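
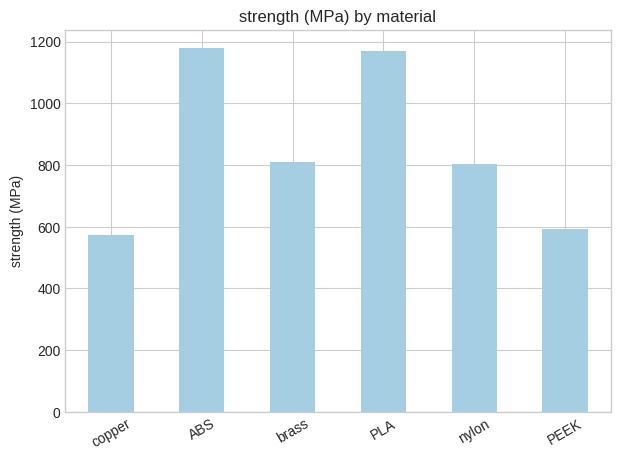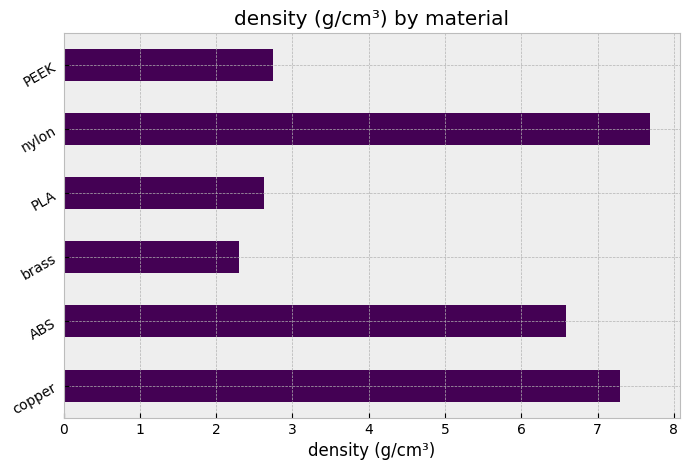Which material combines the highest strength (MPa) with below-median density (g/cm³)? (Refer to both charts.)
PLA

Chart 2 median density (g/cm³) ≈ 5; below-median materials: brass, PLA, PEEK. Among those, PLA has the highest strength (MPa) (≈ 1200).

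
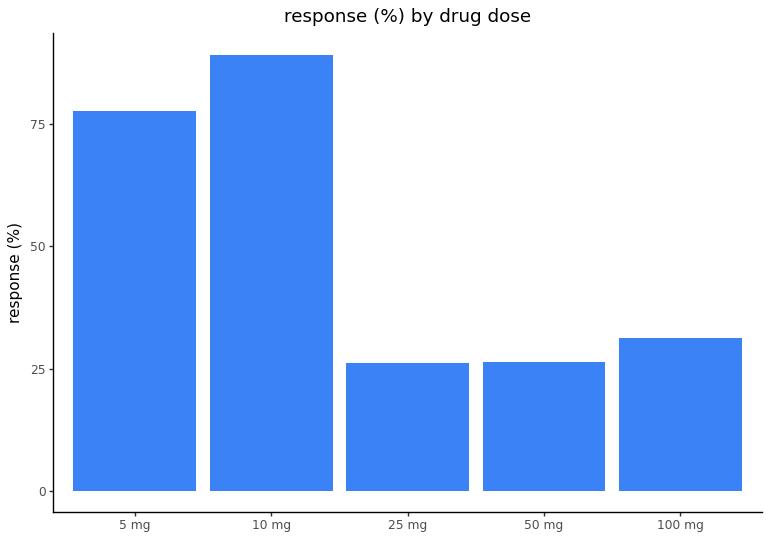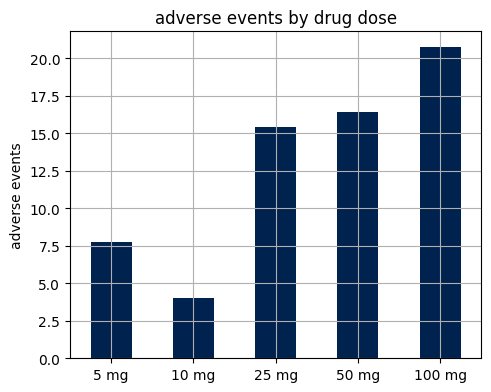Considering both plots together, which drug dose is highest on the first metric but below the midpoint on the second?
Chart 2 median adverse events ≈ 16; below-median drug doses: 5 mg, 10 mg. Among those, 10 mg has the highest response (%) (≈ 90).

10 mg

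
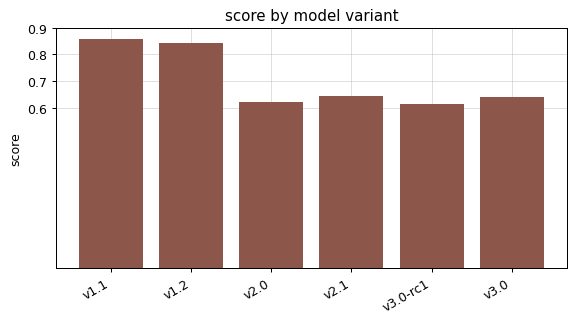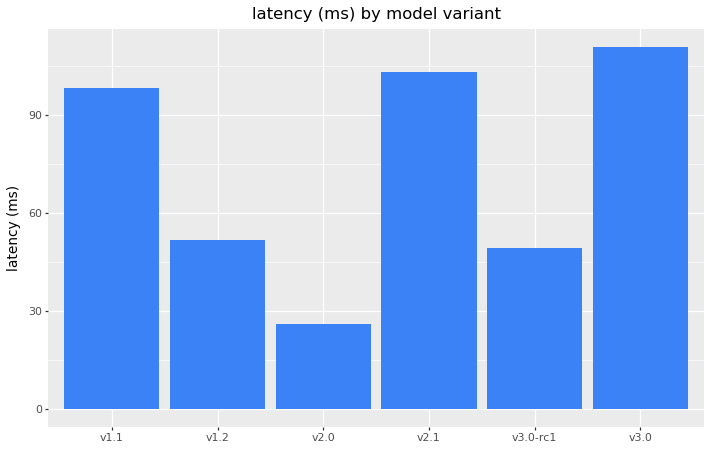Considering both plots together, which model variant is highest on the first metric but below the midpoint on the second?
Chart 2 median latency (ms) ≈ 80; below-median model variants: v1.2, v2.0, v3.0-rc1. Among those, v1.2 has the highest score (≈ 0.8).

v1.2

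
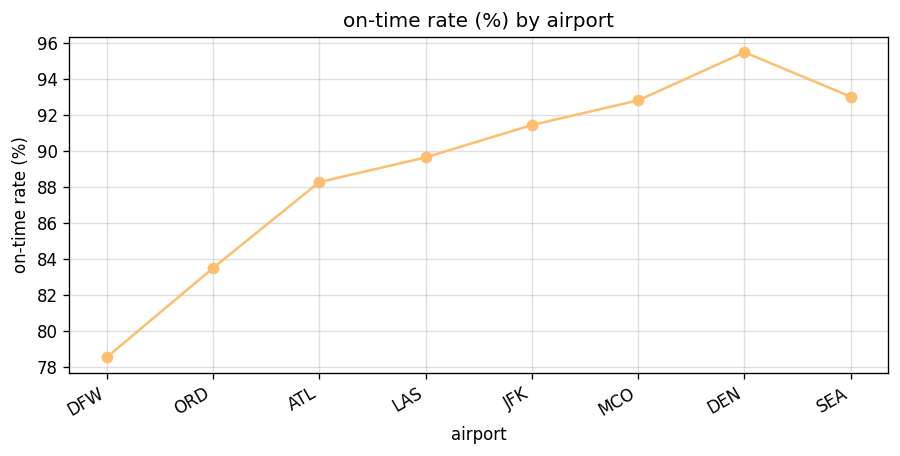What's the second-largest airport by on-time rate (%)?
Top 3: DEN ≈ 96, SEA ≈ 94, MCO ≈ 92.

SEA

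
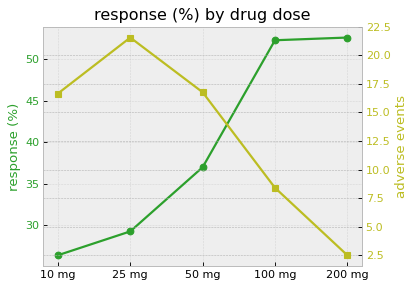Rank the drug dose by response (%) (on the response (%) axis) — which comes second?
100 mg

Top 3 (on the response (%) axis): 200 mg ≈ 55, 100 mg ≈ 50, 50 mg ≈ 35.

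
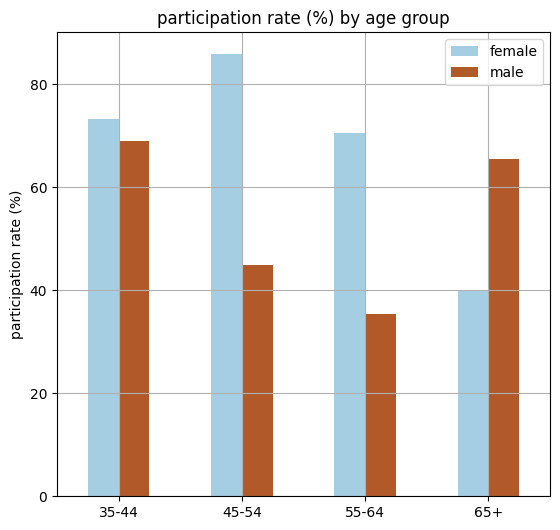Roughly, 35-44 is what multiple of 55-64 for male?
35-44 ≈ 70, 55-64 ≈ 40; 70/40 ≈ 1.75.

≈ 1.75×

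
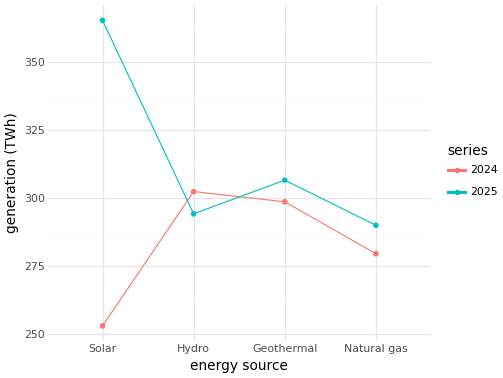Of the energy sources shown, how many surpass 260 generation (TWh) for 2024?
3

Above 260: Hydro, Geothermal, Natural gas.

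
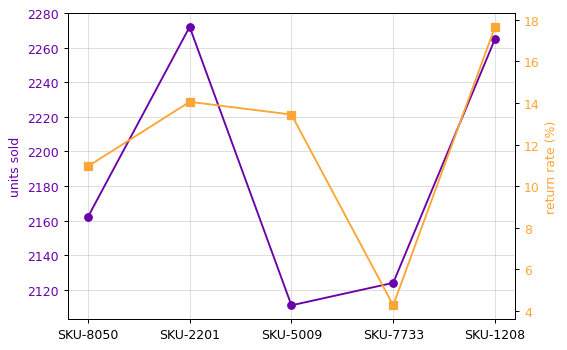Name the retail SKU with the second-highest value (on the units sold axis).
SKU-1208

Top 3 (on the units sold axis): SKU-2201 ≈ 2280, SKU-1208 ≈ 2260, SKU-8050 ≈ 2160.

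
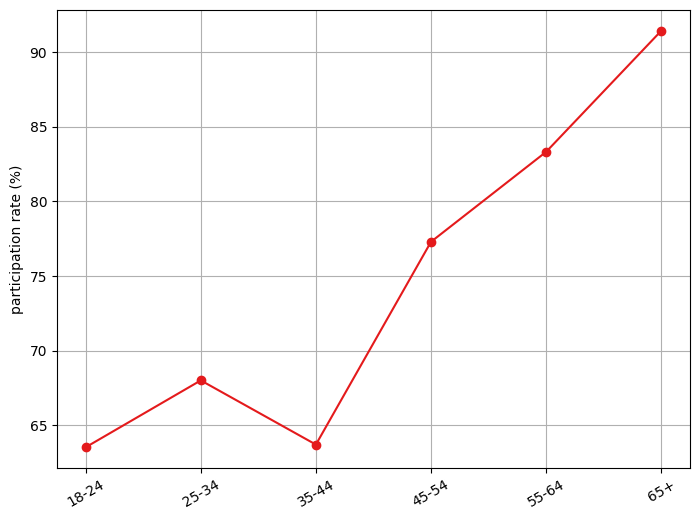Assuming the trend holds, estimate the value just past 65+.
≈ 97.5

Last three: 75, 85, 90 → slope ≈ 7.5/step → next ≈ 97.5.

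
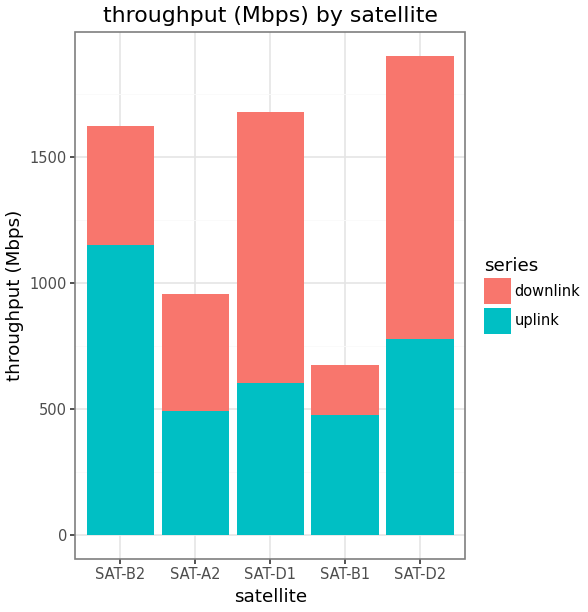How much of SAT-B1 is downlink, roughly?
≈ 200

downlink top ≈ 600, bottom ≈ 400; segment ≈ 200.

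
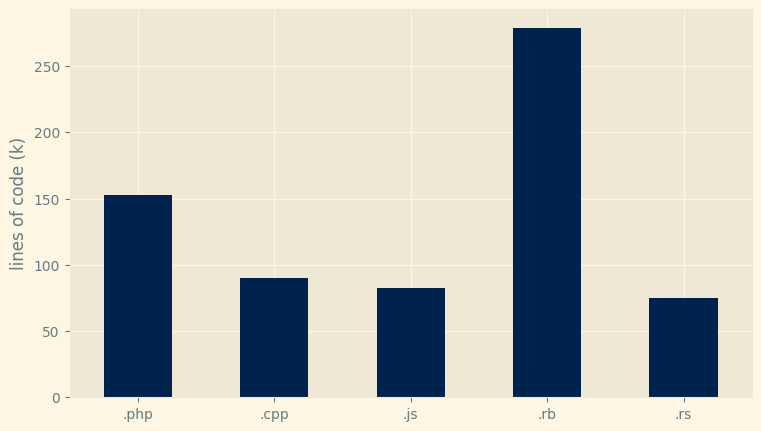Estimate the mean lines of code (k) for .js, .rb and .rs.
(75 + 275 + 75) / 3 ≈ 142.

≈ 142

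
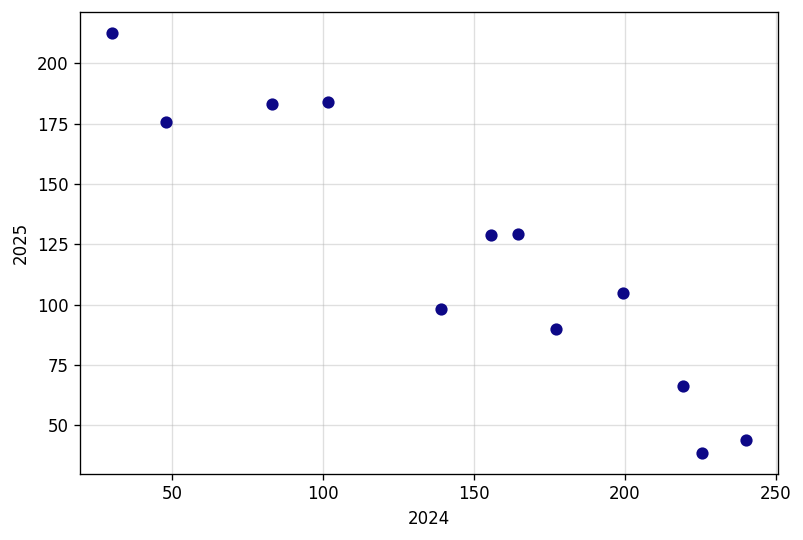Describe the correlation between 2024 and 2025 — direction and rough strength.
negative, strong

Points are negatively correlated; strong (|r| ≈ 0.9).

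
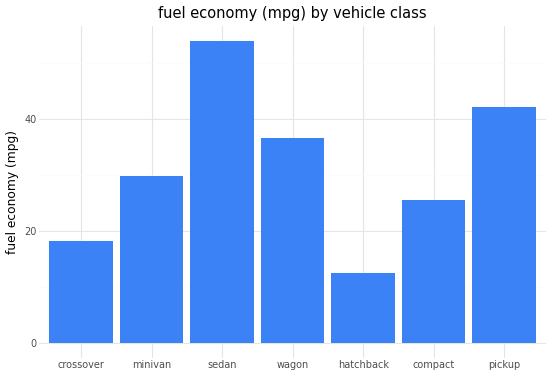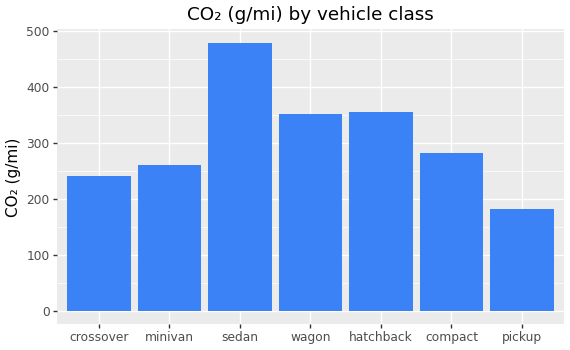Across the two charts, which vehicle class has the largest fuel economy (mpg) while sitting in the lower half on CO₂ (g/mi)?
pickup

Chart 2 median CO₂ (g/mi) ≈ 300; below-median vehicle classes: crossover, minivan, pickup. Among those, pickup has the highest fuel economy (mpg) (≈ 40).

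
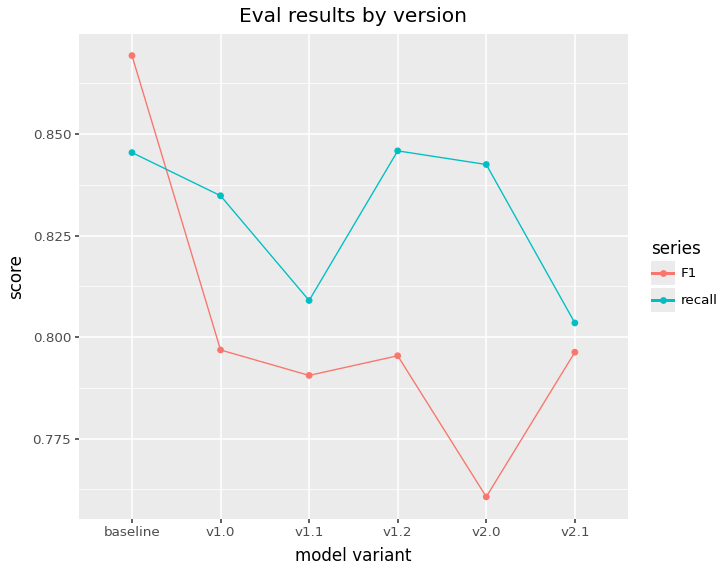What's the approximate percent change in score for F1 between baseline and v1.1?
baseline ≈ 0.87, v1.1 ≈ 0.79; (0.79 − 0.87) / 0.87 ≈ -9.2%.

≈ -9.2%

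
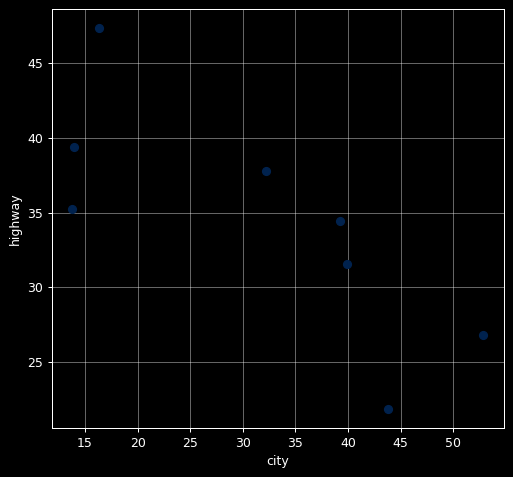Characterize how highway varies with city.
Points are negatively correlated; strong (|r| ≈ 0.8).

negative, strong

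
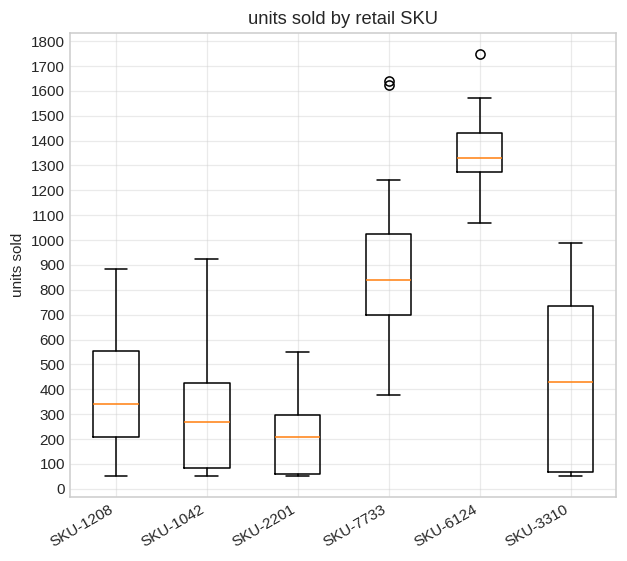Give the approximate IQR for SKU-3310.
Q3 ≈ 700, Q1 ≈ 100; IQR ≈ 600.

≈ 600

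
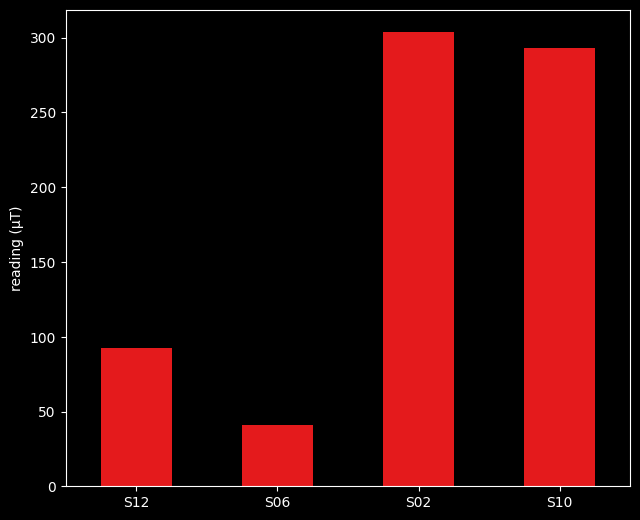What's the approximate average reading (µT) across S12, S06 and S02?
≈ 150

(100 + 50 + 300) / 3 ≈ 150.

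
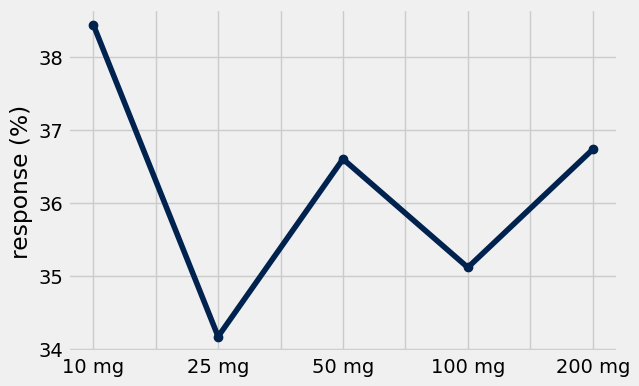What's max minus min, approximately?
≈ 4.5

Max 10 mg ≈ 38.5, min 25 mg ≈ 34.0; range ≈ 4.5.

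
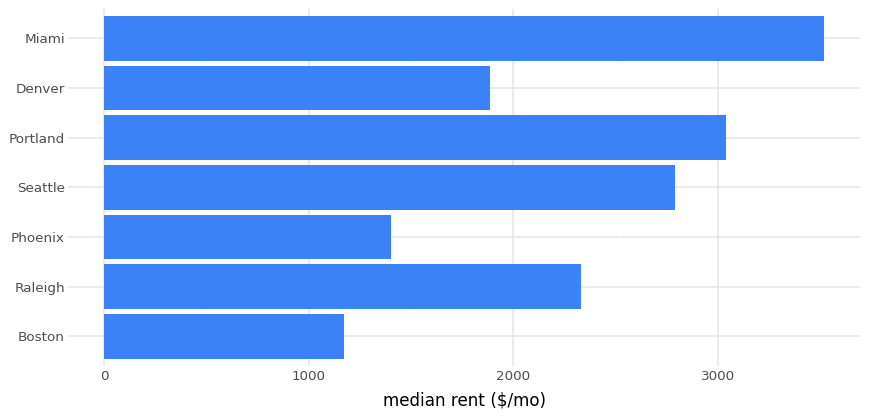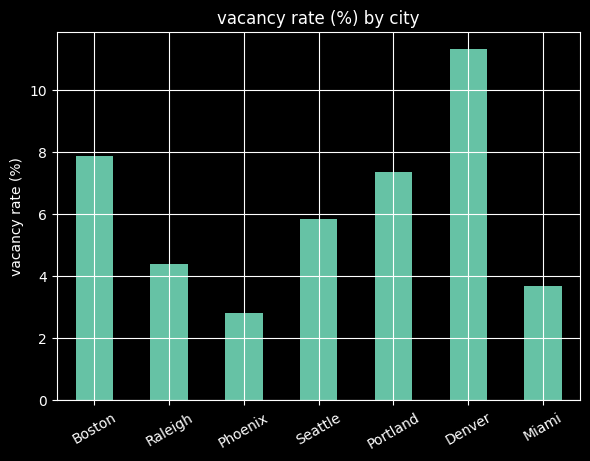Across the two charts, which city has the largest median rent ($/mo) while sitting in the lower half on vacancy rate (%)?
Chart 2 median vacancy rate (%) ≈ 6; below-median cities: Raleigh, Phoenix, Miami. Among those, Miami has the highest median rent ($/mo) (≈ 3500).

Miami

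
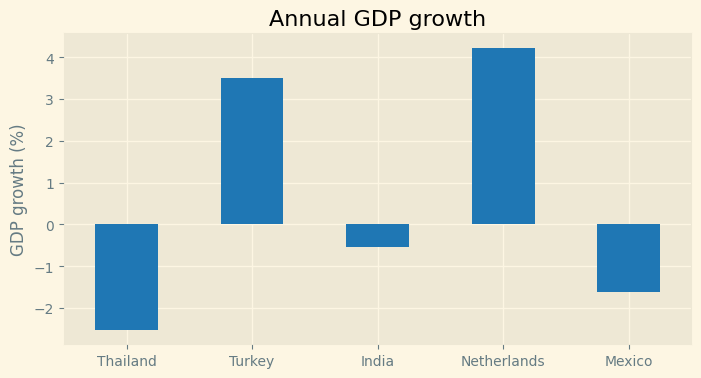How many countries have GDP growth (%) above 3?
2

Above 3: Turkey, Netherlands.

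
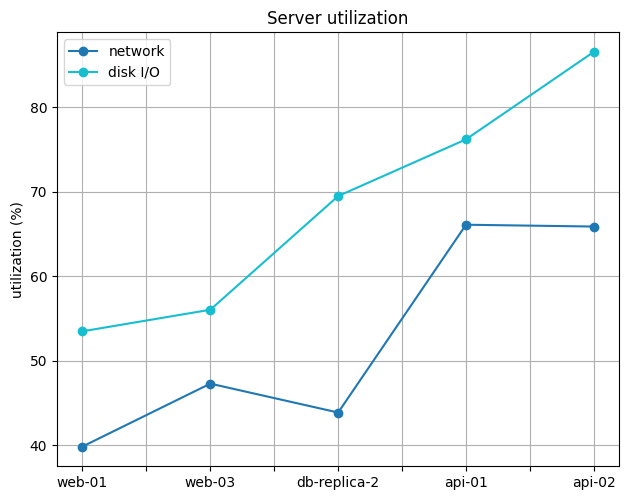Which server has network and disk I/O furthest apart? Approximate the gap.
db-replica-2, ≈ 25 %

db-replica-2: network ≈ 45, disk I/O ≈ 70 → gap ≈ 25. Next-largest (api-02) is only ≈ 20.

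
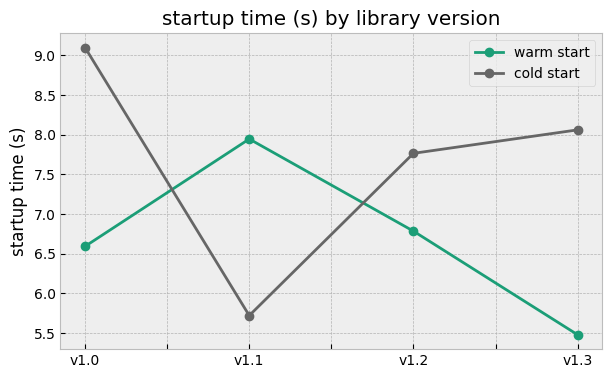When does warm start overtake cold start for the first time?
v1.0: warm start ≈ 6.5 vs cold start ≈ 9.0 (not yet); v1.1: warm start ≈ 8.0 vs cold start ≈ 5.5 (first crossover).

v1.1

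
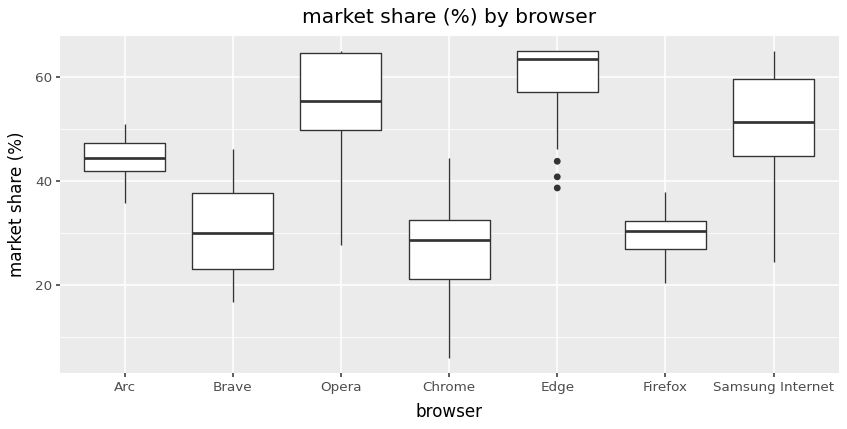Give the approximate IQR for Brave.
Q3 ≈ 40, Q1 ≈ 25; IQR ≈ 15.

≈ 15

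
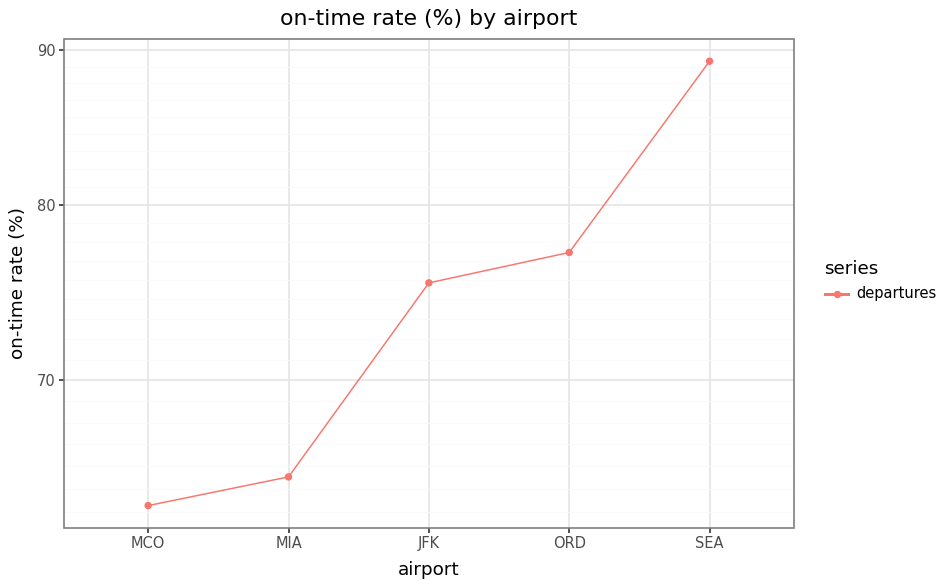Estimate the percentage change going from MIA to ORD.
MIA ≈ 65, ORD ≈ 75; (75 − 65) / 65 ≈ +15.4%.

≈ +15.4%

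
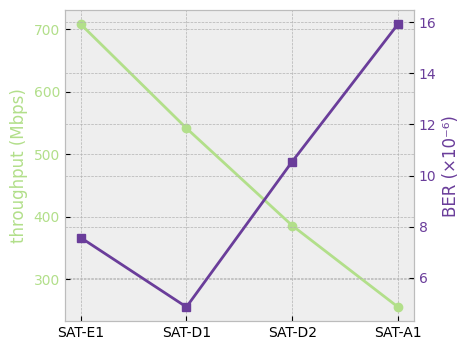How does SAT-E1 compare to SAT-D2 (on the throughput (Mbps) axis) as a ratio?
SAT-E1 ≈ 700, SAT-D2 ≈ 400; 700/400 ≈ 1.75.

≈ 1.75×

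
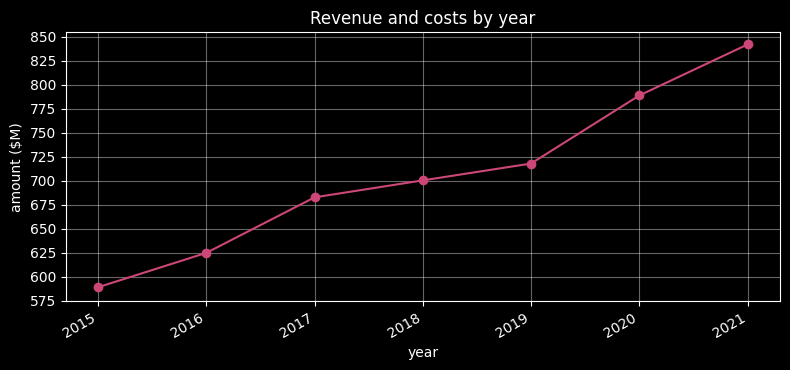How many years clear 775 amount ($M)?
2

Above 775: 2020, 2021.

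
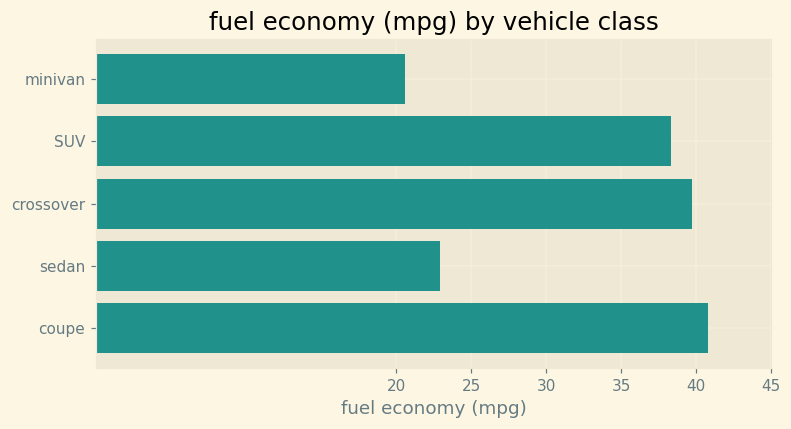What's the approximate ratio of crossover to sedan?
crossover ≈ 40, sedan ≈ 25; 40/25 ≈ 1.6.

≈ 1.6×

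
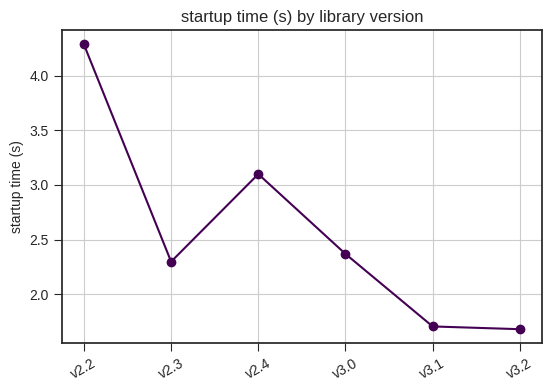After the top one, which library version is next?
v2.4

Top 3: v2.2 ≈ 4.5, v2.4 ≈ 3.0, v3.0 ≈ 2.5.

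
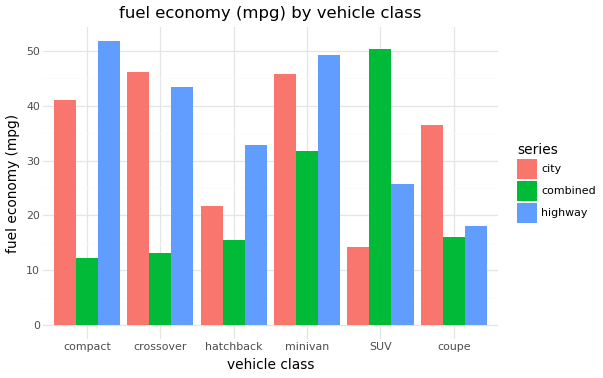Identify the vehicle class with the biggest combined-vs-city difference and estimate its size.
SUV, ≈ 35 mpg

SUV: combined ≈ 50, city ≈ 15 → gap ≈ 35. Next-largest (crossover) is only ≈ 30.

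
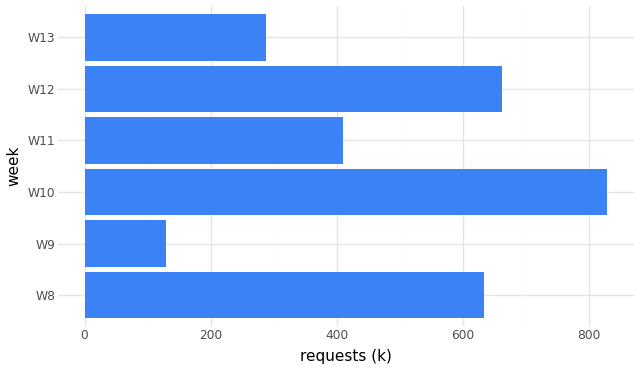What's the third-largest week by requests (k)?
W8

Top 4: W10 ≈ 800, W12 ≈ 700, W8 ≈ 600, W11 ≈ 400.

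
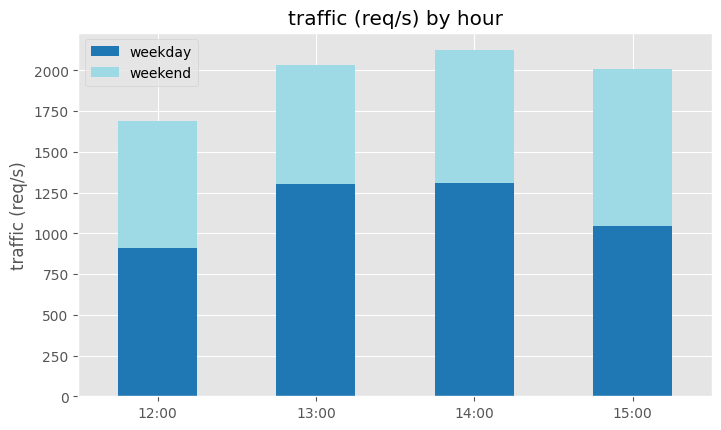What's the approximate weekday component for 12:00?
weekday top ≈ 1000, bottom ≈ 0; segment ≈ 1000.

≈ 1000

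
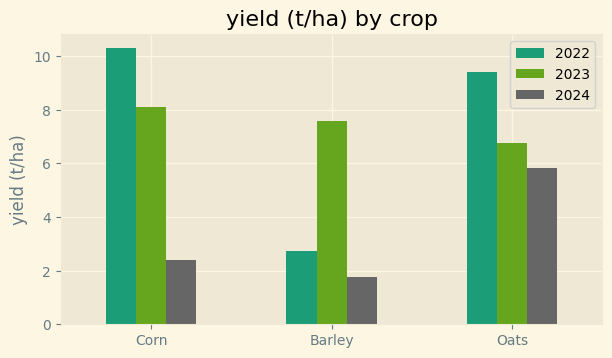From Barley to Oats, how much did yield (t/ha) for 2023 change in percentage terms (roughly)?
Barley ≈ 8, Oats ≈ 7; (7 − 8) / 8 ≈ -12.5%.

≈ -12.5%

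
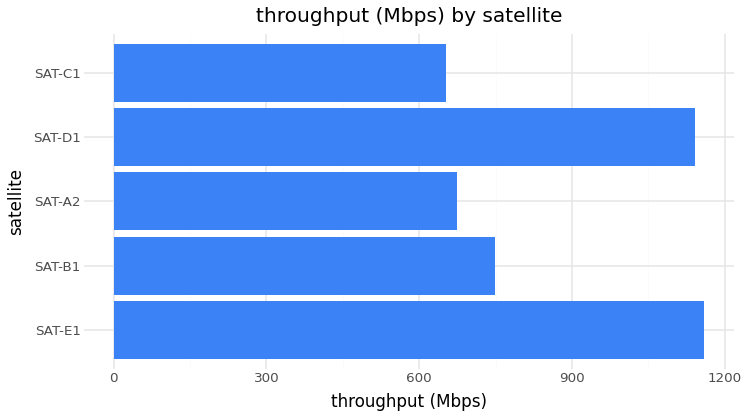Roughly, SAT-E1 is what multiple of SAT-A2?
SAT-E1 ≈ 1200, SAT-A2 ≈ 700; 1200/700 ≈ 1.71.

≈ 1.71×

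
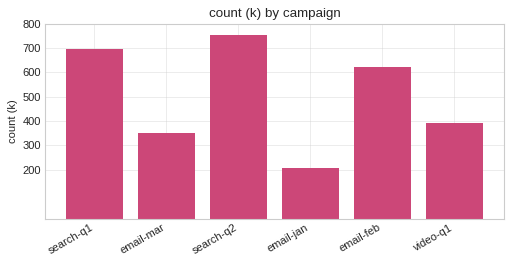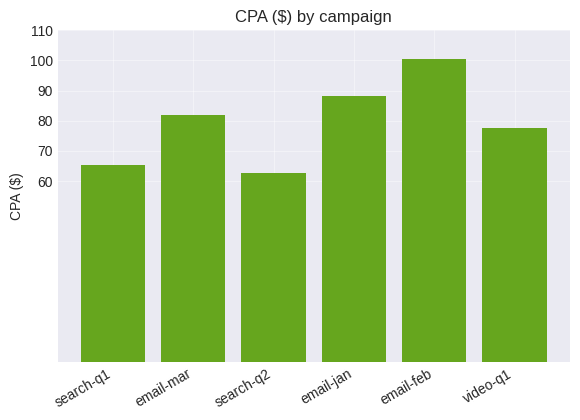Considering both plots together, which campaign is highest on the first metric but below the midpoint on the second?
Chart 2 median CPA ($) ≈ 80; below-median campaigns: search-q1, search-q2, video-q1. Among those, search-q2 has the highest count (k) (≈ 800).

search-q2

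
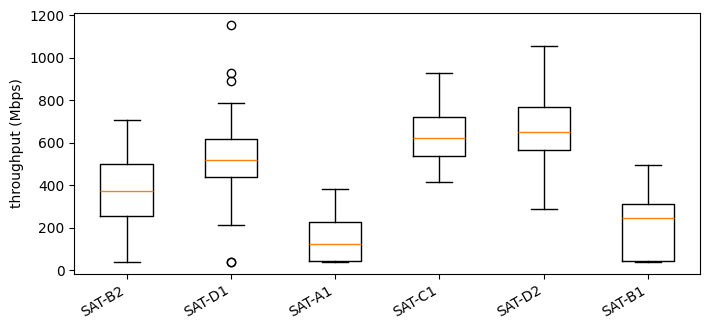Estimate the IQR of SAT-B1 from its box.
Q3 ≈ 300, Q1 ≈ 50; IQR ≈ 250.

≈ 250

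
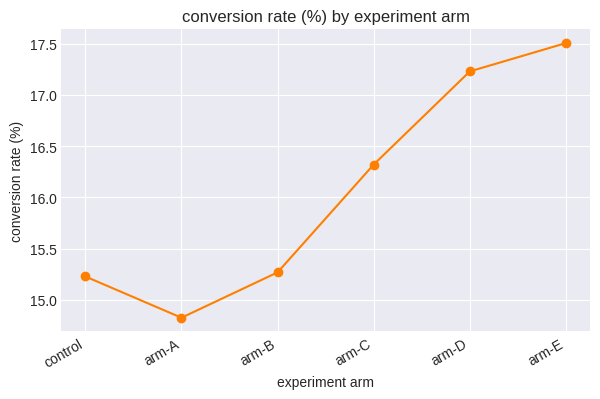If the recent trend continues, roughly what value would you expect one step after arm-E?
Last three: 16.5, 17.0, 17.5 → slope ≈ 0.5/step → next ≈ 18.

≈ 18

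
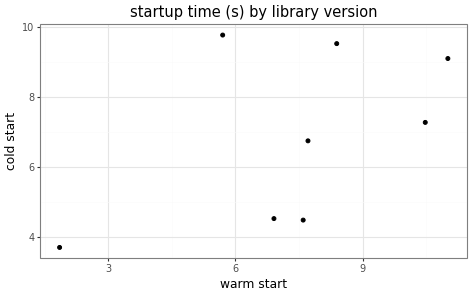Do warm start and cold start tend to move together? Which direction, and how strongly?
positive, moderate

Points are positively correlated; moderate (|r| ≈ 0.5).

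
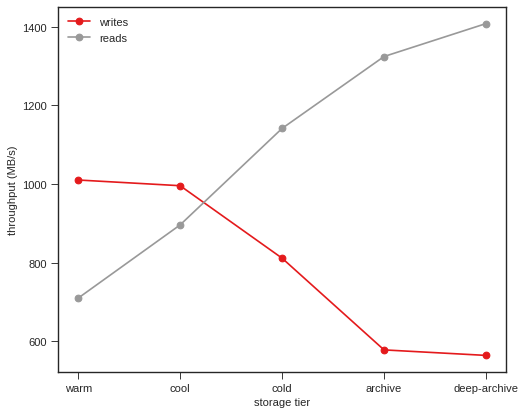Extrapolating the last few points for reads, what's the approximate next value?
Last three: 1100, 1300, 1400 → slope ≈ 150/step → next ≈ 1550.

≈ 1550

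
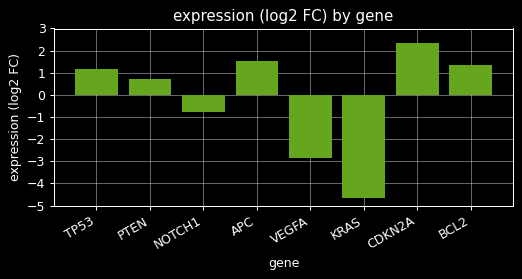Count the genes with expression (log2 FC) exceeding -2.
6

Above -2: TP53, PTEN, NOTCH1, APC, CDKN2A, BCL2.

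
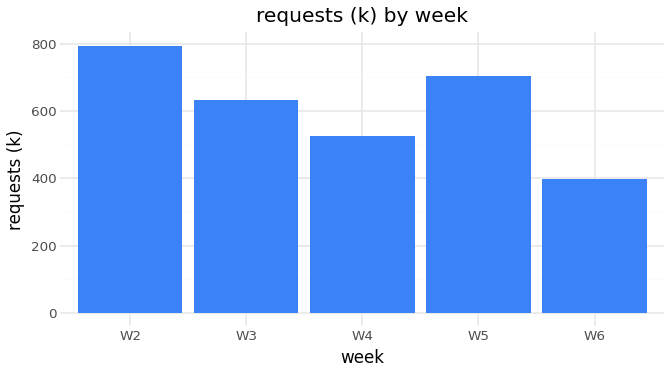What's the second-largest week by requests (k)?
Top 3: W2 ≈ 800, W5 ≈ 700, W3 ≈ 600.

W5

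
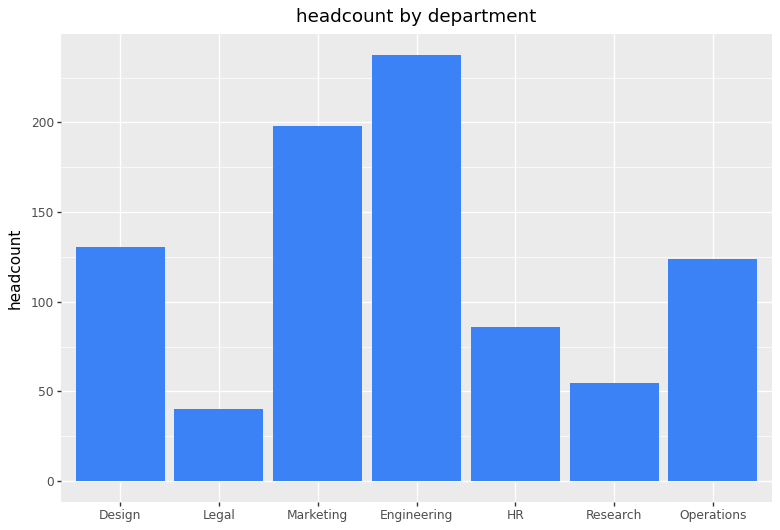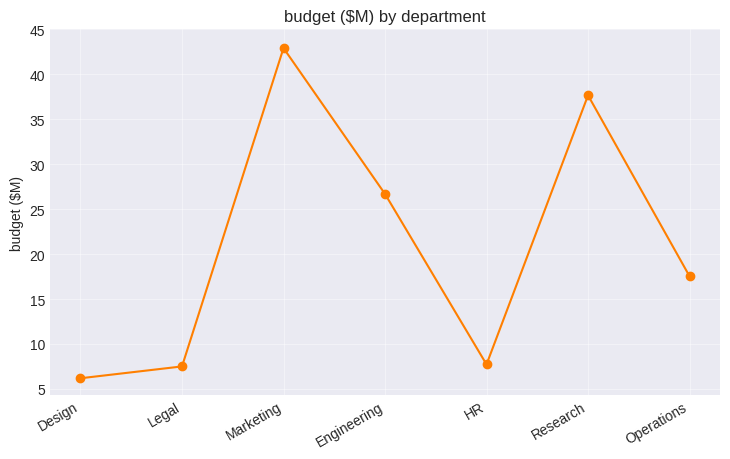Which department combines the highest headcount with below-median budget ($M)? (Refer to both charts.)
Design

Chart 2 median budget ($M) ≈ 20; below-median departments: Design, Legal, HR. Among those, Design has the highest headcount (≈ 125).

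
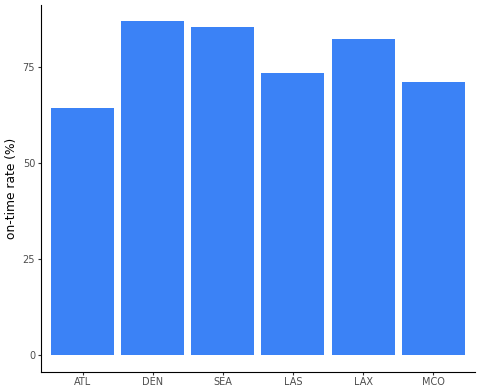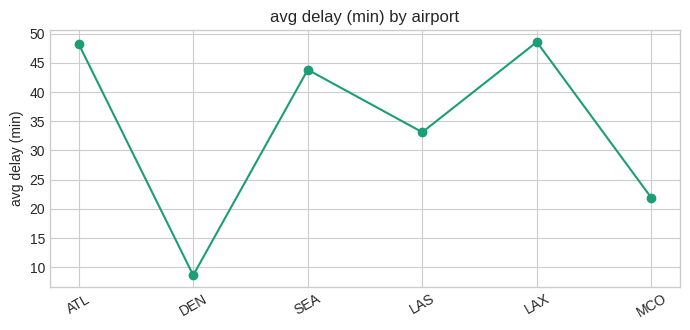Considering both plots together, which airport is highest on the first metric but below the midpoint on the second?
Chart 2 median avg delay (min) ≈ 40; below-median airports: DEN, LAS, MCO. Among those, DEN has the highest on-time rate (%) (≈ 90).

DEN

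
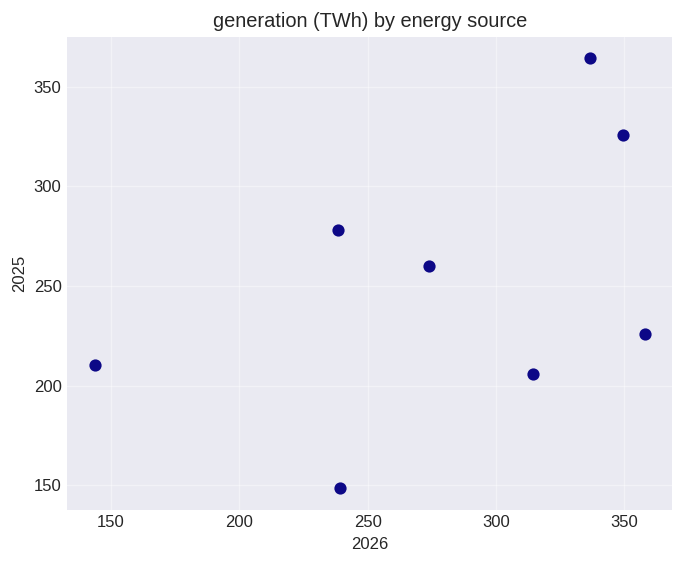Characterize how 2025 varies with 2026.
positive, moderate

Points are positively correlated; moderate (|r| ≈ 0.5).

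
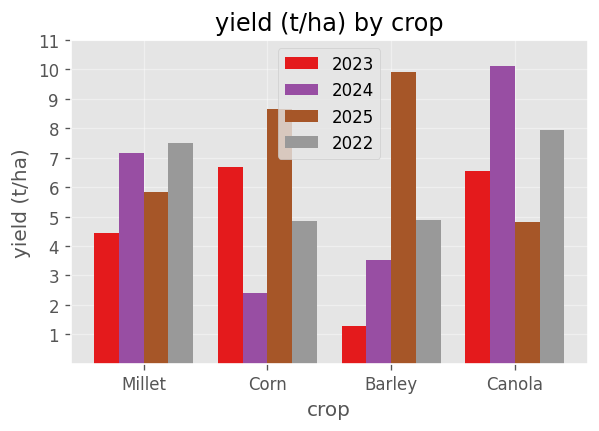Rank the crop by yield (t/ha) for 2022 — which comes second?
Top 3 for 2022: Canola ≈ 8, Millet ≈ 7, Barley ≈ 5.

Millet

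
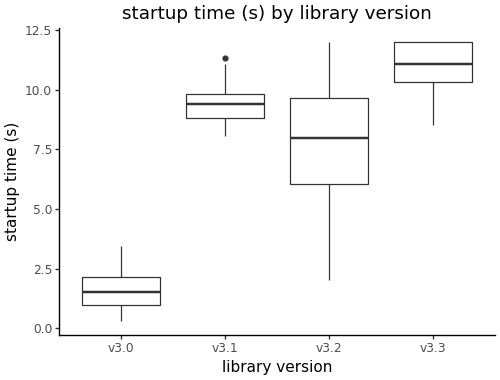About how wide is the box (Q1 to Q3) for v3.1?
Q3 ≈ 10, Q1 ≈ 9; IQR ≈ 1.

≈ 1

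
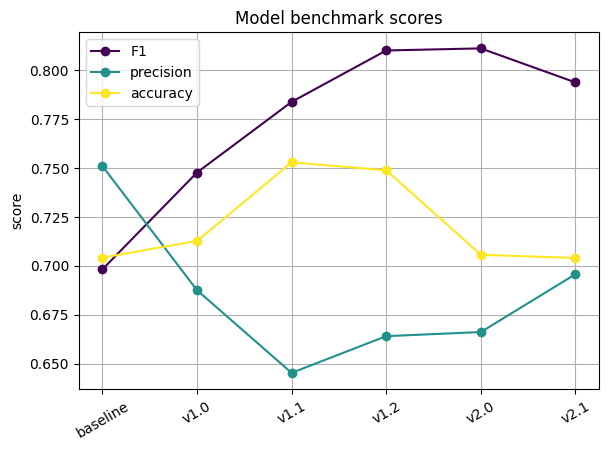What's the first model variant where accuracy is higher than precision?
baseline: accuracy ≈ 0.70 vs precision ≈ 0.76 (not yet); v1.0: accuracy ≈ 0.72 vs precision ≈ 0.68 (first crossover).

v1.0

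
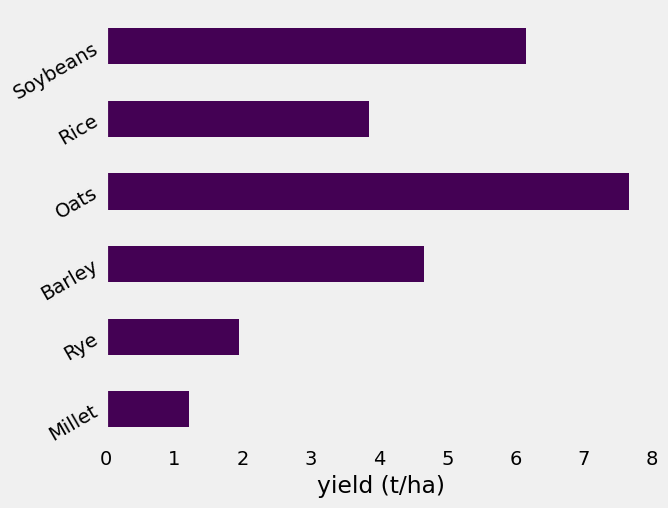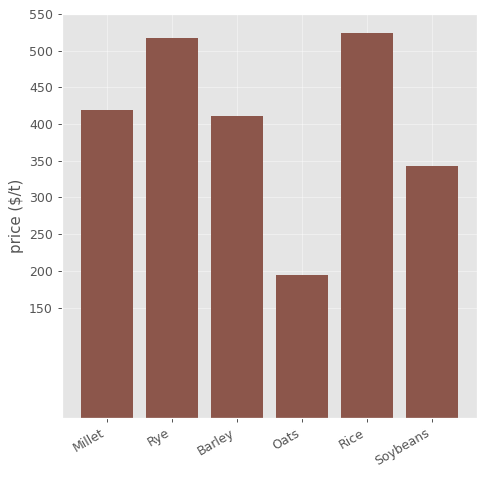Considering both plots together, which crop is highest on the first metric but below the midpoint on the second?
Chart 2 median price ($/t) ≈ 400; below-median crops: Barley, Oats, Soybeans. Among those, Oats has the highest yield (t/ha) (≈ 8).

Oats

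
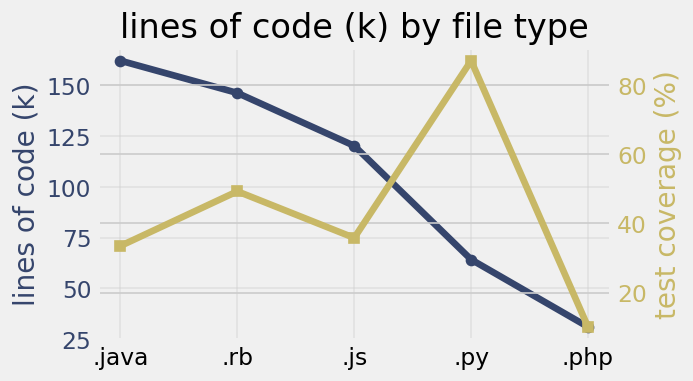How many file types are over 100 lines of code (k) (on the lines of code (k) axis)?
3

Above 100: .java, .rb, .js.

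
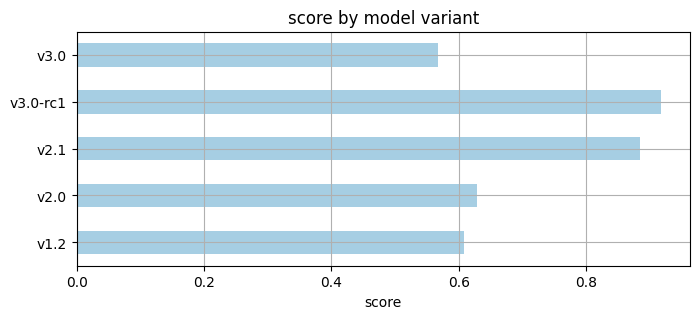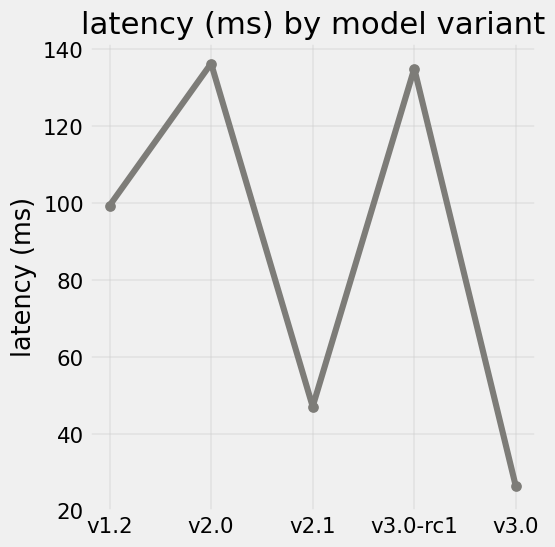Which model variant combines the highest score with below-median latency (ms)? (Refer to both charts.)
Chart 2 median latency (ms) ≈ 100; below-median model variants: v2.1, v3.0. Among those, v2.1 has the highest score (≈ 0.9).

v2.1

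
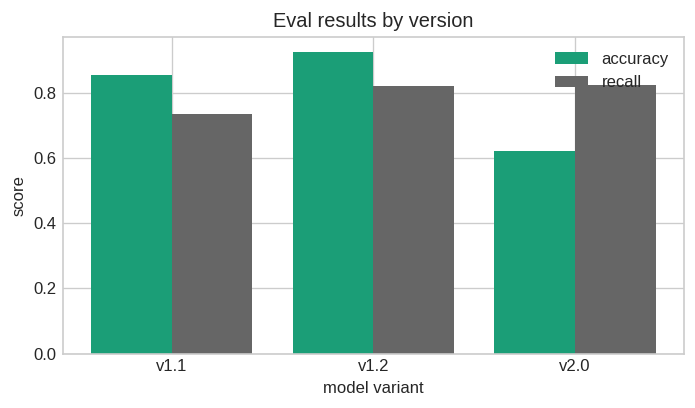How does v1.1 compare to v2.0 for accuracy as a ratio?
v1.1 ≈ 0.9, v2.0 ≈ 0.6; 0.9/0.6 ≈ 1.5.

≈ 1.5×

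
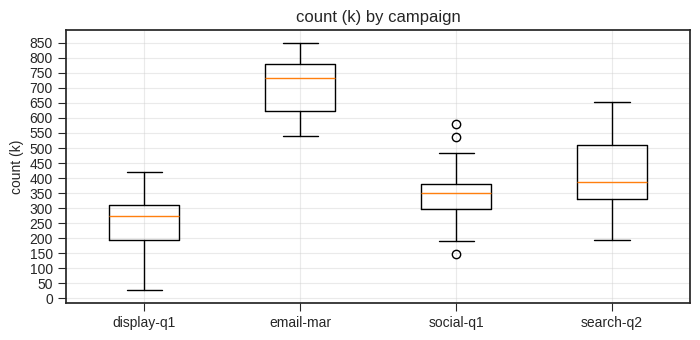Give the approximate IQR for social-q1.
Q3 ≈ 400, Q1 ≈ 300; IQR ≈ 100.

≈ 100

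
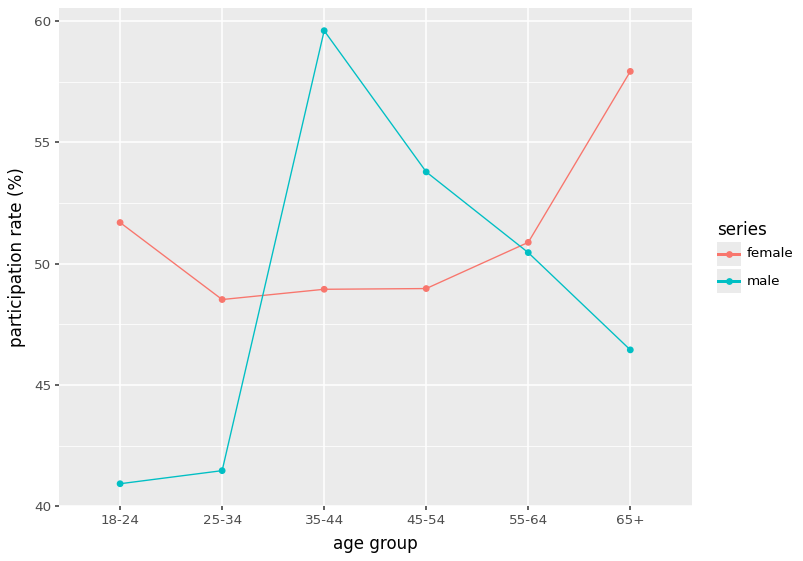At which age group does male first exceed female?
25-34: male ≈ 42 vs female ≈ 48 (not yet); 35-44: male ≈ 60 vs female ≈ 48 (first crossover).

35-44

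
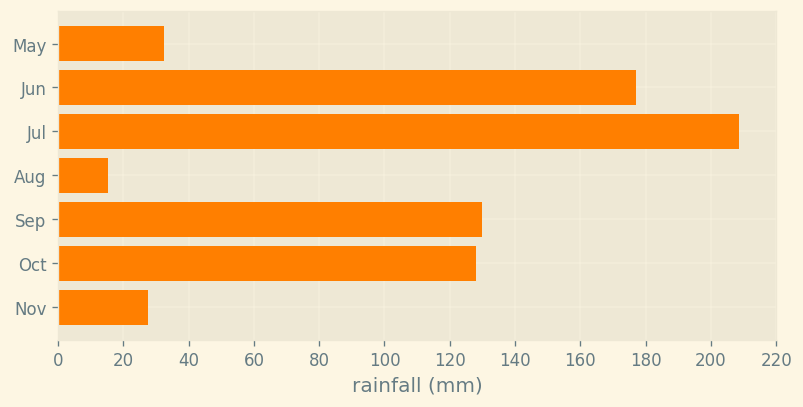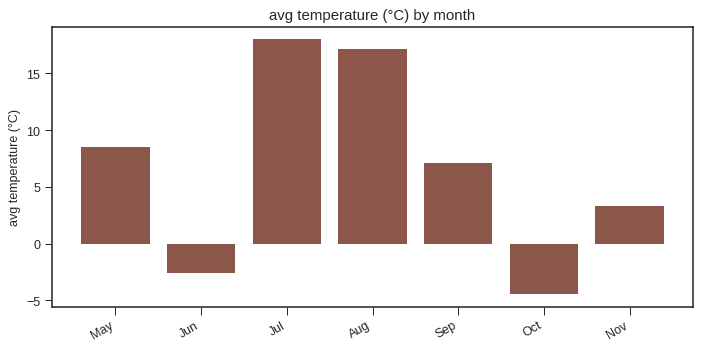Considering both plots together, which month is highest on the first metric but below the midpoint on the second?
Chart 2 median avg temperature (°C) ≈ 8; below-median months: Jun, Oct, Nov. Among those, Jun has the highest rainfall (mm) (≈ 180).

Jun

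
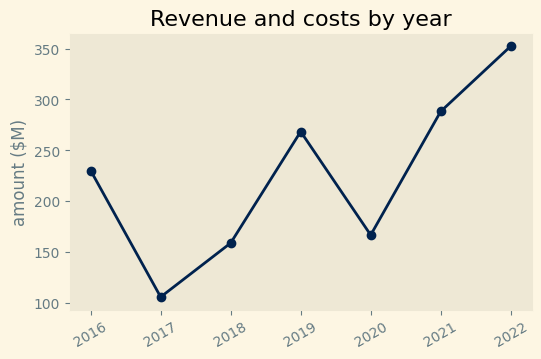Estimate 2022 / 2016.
2022 ≈ 350, 2016 ≈ 225; 350/225 ≈ 1.56.

≈ 1.56×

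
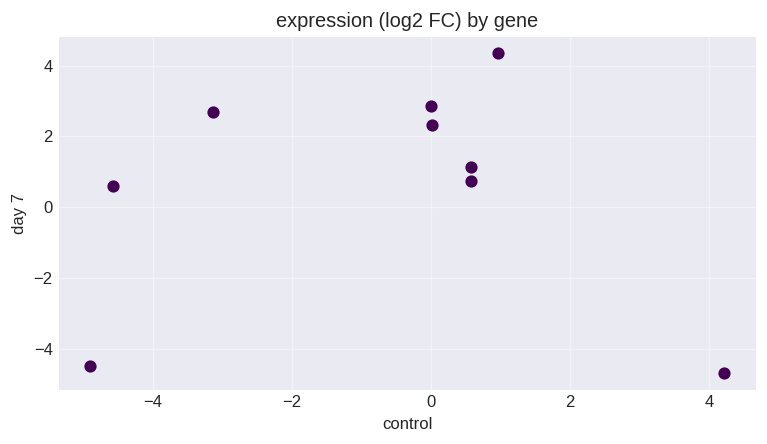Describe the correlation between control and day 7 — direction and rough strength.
no clear correlation

Points are roughly uncorrelated; weak (|r| ≈ 0.0).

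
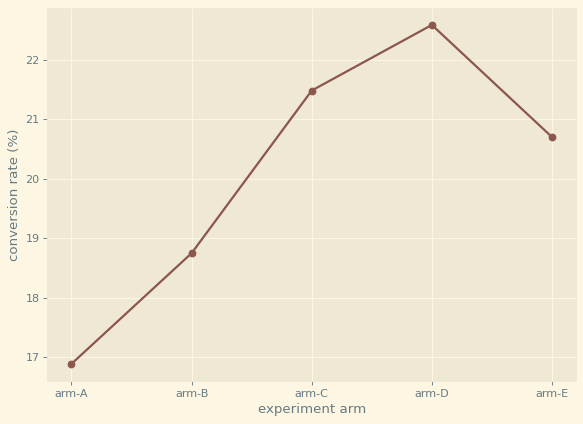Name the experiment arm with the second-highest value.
arm-C

Top 3: arm-D ≈ 22.5, arm-C ≈ 21.5, arm-E ≈ 20.5.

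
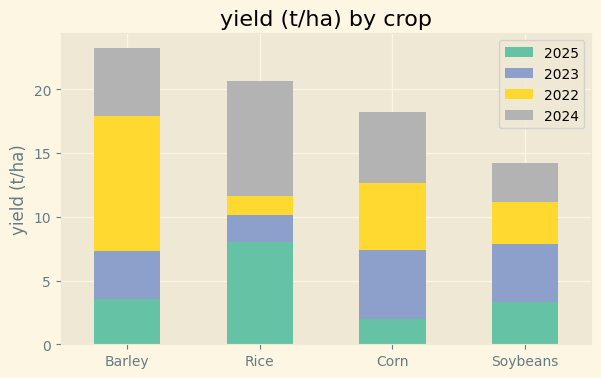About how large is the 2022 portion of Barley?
2022 top ≈ 18, bottom ≈ 8; segment ≈ 10.

≈ 10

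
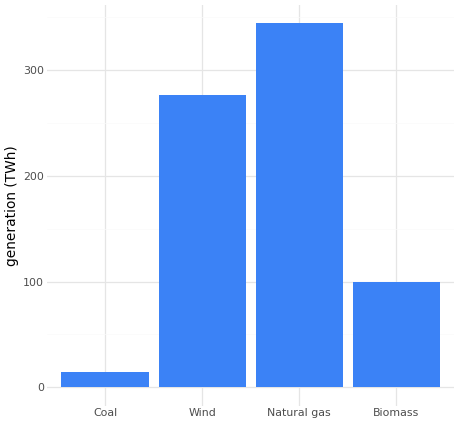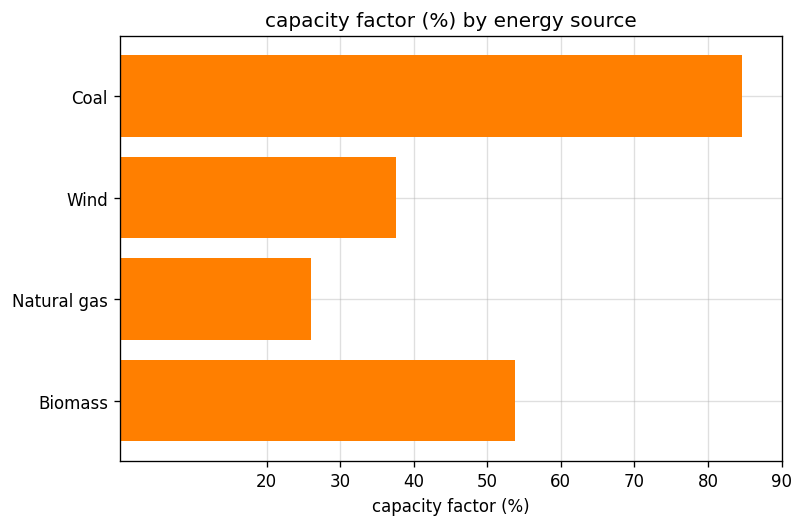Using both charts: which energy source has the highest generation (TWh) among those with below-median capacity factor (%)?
Chart 2 median capacity factor (%) ≈ 50; below-median energy sources: Wind, Natural gas. Among those, Natural gas has the highest generation (TWh) (≈ 350).

Natural gas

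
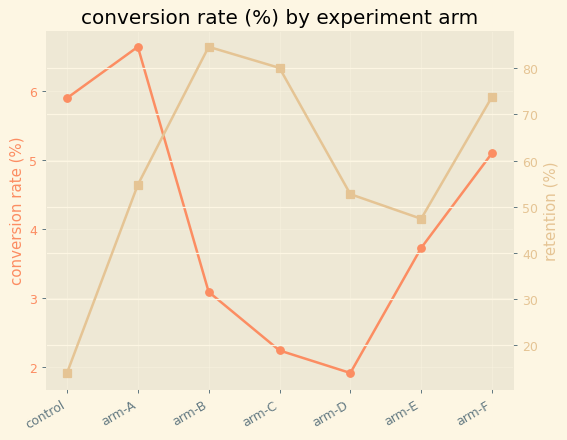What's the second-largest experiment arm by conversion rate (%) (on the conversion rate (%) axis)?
Top 3 (on the conversion rate (%) axis): arm-A ≈ 6.5, control ≈ 6.0, arm-F ≈ 5.0.

control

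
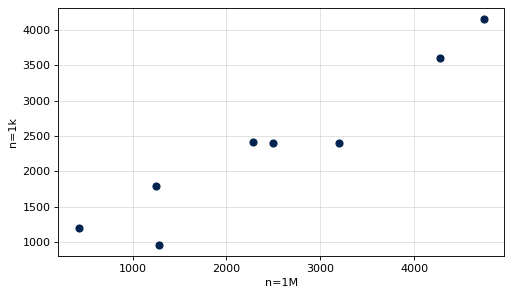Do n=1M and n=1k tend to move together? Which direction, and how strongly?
Points are positively correlated; strong (|r| ≈ 1.0).

positive, strong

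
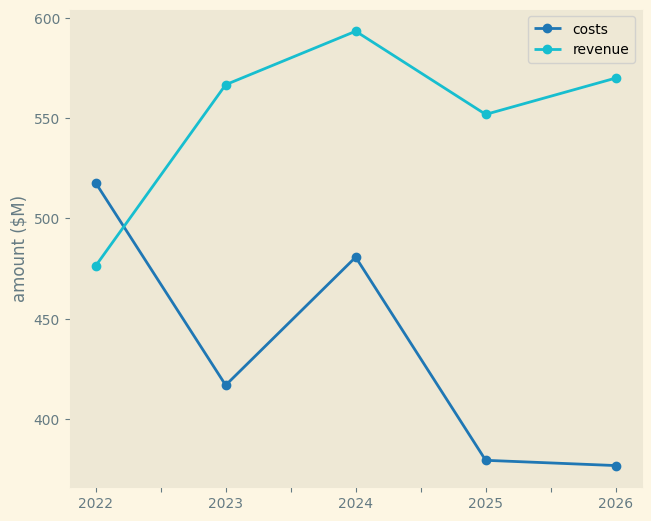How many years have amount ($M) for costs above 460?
Above 460: 2022, 2024.

2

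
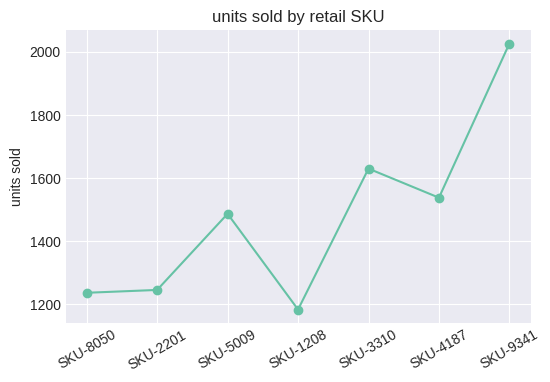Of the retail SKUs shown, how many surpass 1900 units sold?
1

Above 1900: SKU-9341.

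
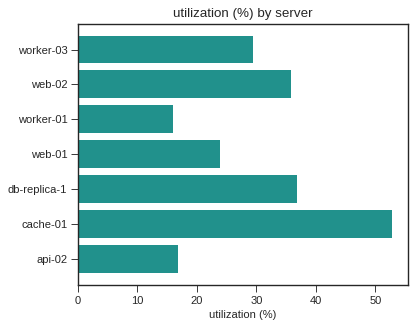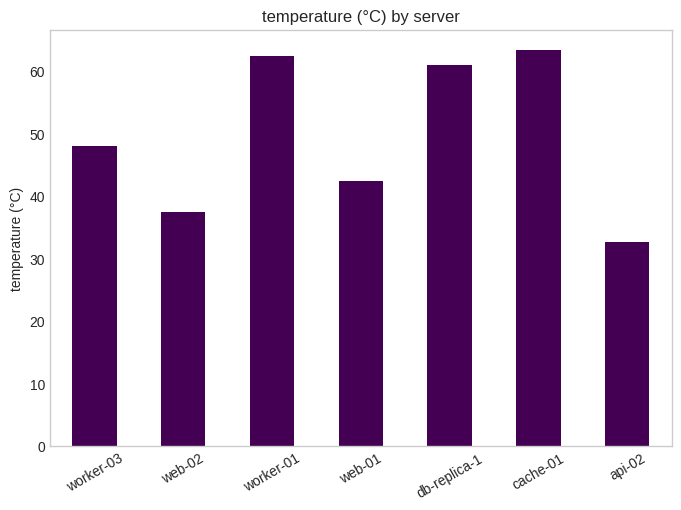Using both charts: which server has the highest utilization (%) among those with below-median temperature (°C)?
web-02

Chart 2 median temperature (°C) ≈ 50; below-median servers: web-02, web-01, api-02. Among those, web-02 has the highest utilization (%) (≈ 35).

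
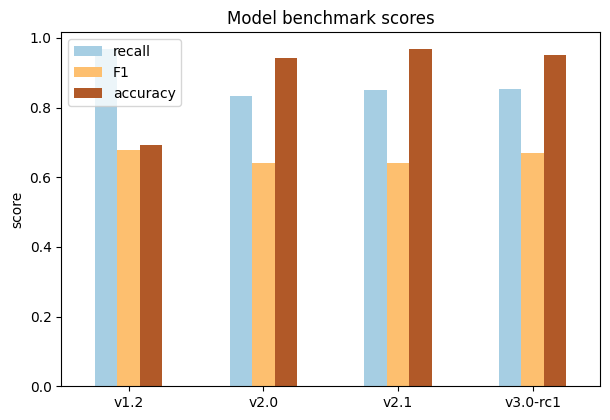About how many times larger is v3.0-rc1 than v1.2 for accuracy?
v3.0-rc1 ≈ 1.0, v1.2 ≈ 0.7; 1.0/0.7 ≈ 1.43.

≈ 1.43×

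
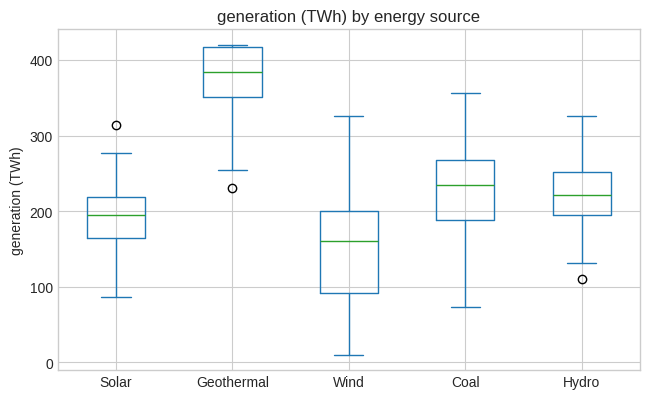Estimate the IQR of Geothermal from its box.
Q3 ≈ 420, Q1 ≈ 360; IQR ≈ 60.

≈ 60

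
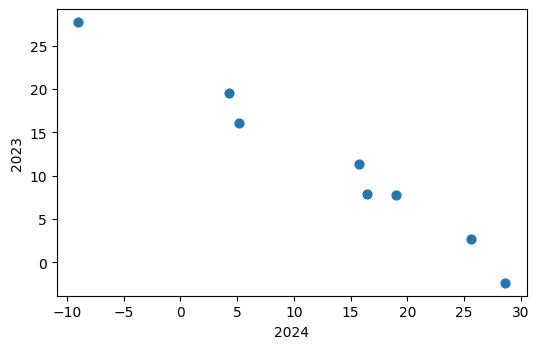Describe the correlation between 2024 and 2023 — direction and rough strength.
negative, strong

Points are negatively correlated; strong (|r| ≈ 1.0).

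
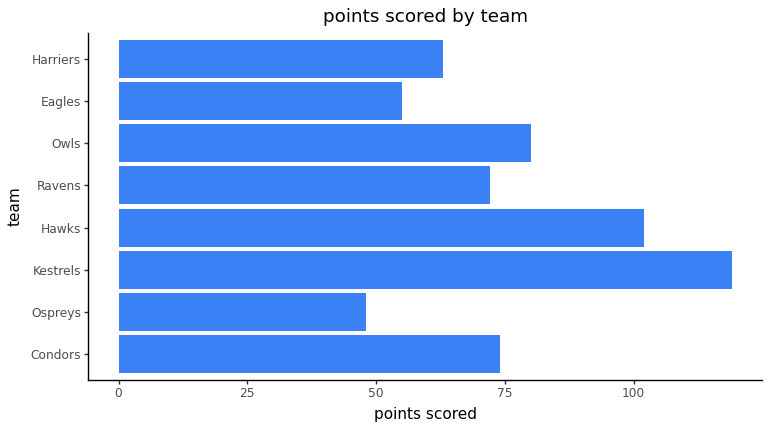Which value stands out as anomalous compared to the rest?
Kestrels

Kestrels ≈ 120; the rest sit between ≈ 50 and ≈ 100.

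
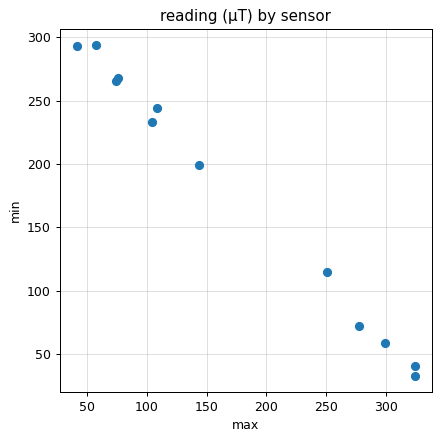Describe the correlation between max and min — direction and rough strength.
Points are negatively correlated; strong (|r| ≈ 1.0).

negative, strong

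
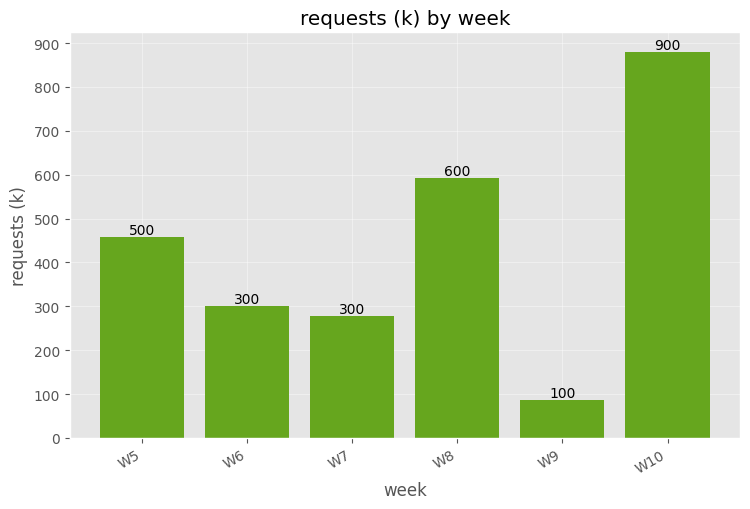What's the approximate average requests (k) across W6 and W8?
≈ 450

(300 + 600) / 2 ≈ 450.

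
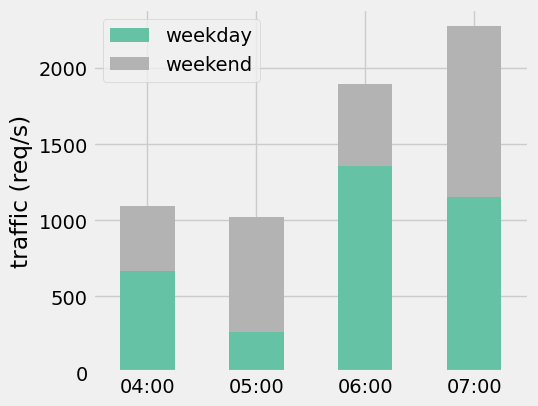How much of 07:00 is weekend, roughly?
weekend top ≈ 2200, bottom ≈ 1200; segment ≈ 1000.

≈ 1000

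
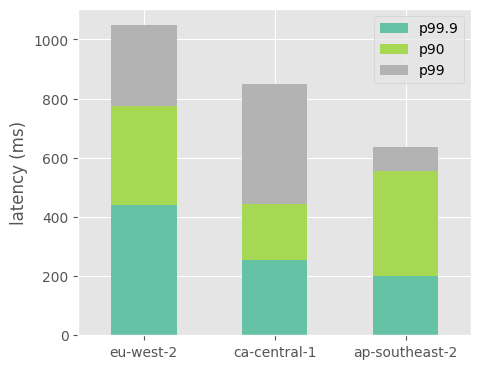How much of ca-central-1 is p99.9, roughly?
≈ 300

p99.9 top ≈ 300, bottom ≈ 0; segment ≈ 300.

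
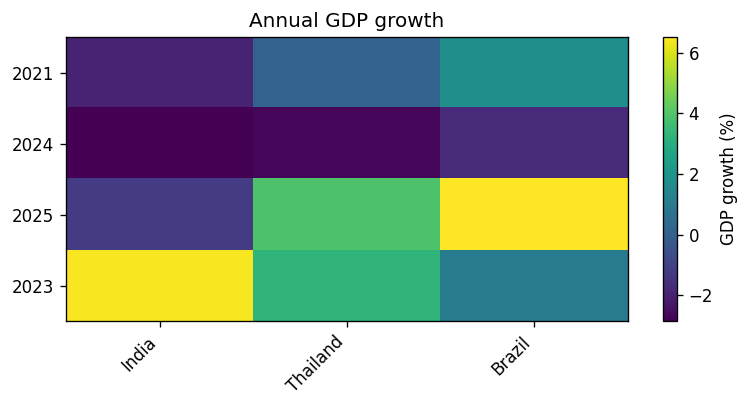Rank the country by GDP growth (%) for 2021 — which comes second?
Top 3 for 2021: Brazil ≈ 2, Thailand ≈ 0, India ≈ -2.

Thailand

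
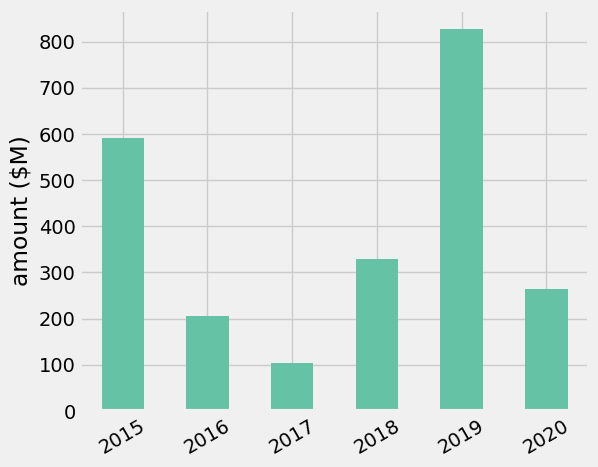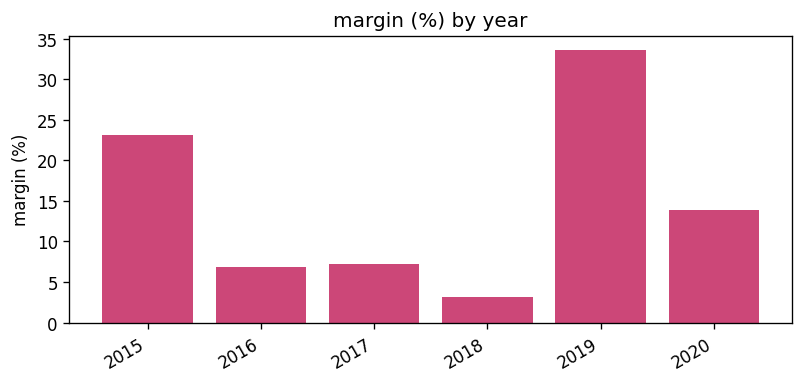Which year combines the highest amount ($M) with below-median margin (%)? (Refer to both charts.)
2018

Chart 2 median margin (%) ≈ 10; below-median years: 2016, 2017, 2018. Among those, 2018 has the highest amount ($M) (≈ 300).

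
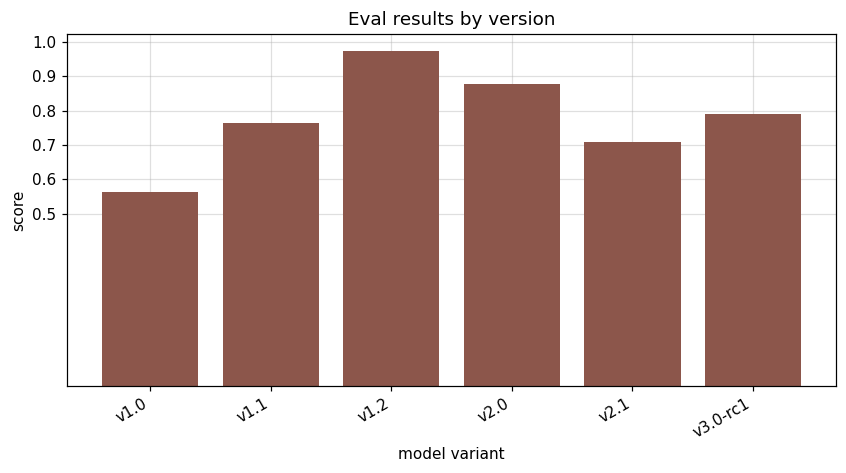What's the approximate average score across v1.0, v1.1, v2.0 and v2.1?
≈ 0.75

(0.6 + 0.8 + 0.9 + 0.7) / 4 ≈ 0.75.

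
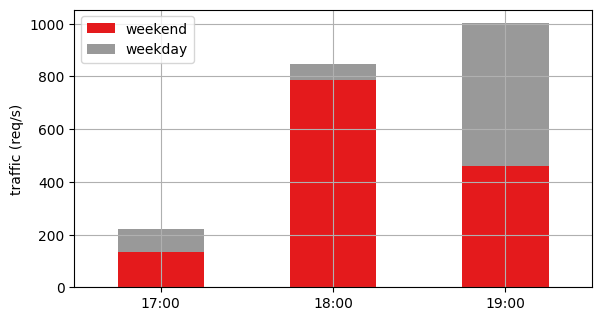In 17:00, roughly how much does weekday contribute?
≈ 100

weekday top ≈ 200, bottom ≈ 100; segment ≈ 100.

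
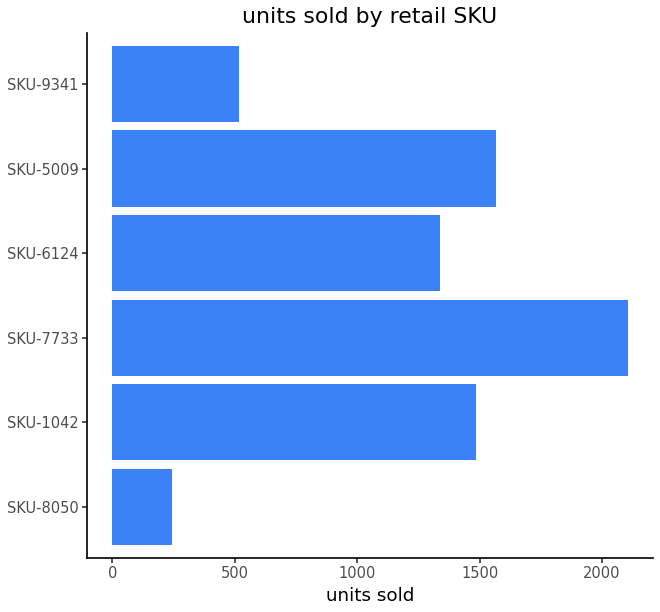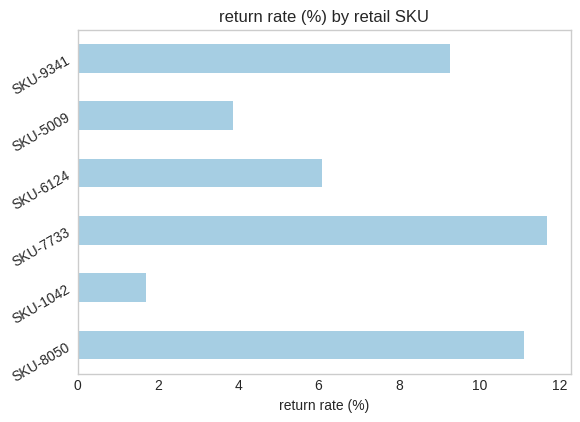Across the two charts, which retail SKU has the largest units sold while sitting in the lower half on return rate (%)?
Chart 2 median return rate (%) ≈ 8; below-median retail SKUs: SKU-1042, SKU-6124, SKU-5009. Among those, SKU-5009 has the highest units sold (≈ 1600).

SKU-5009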